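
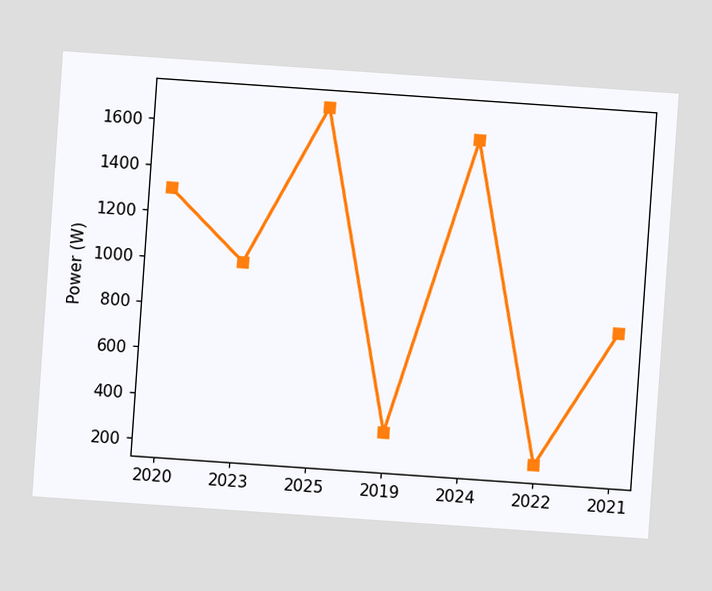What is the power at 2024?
1600W

The chart is tilted about 4° clockwise. At 2024, the line is at 1600W.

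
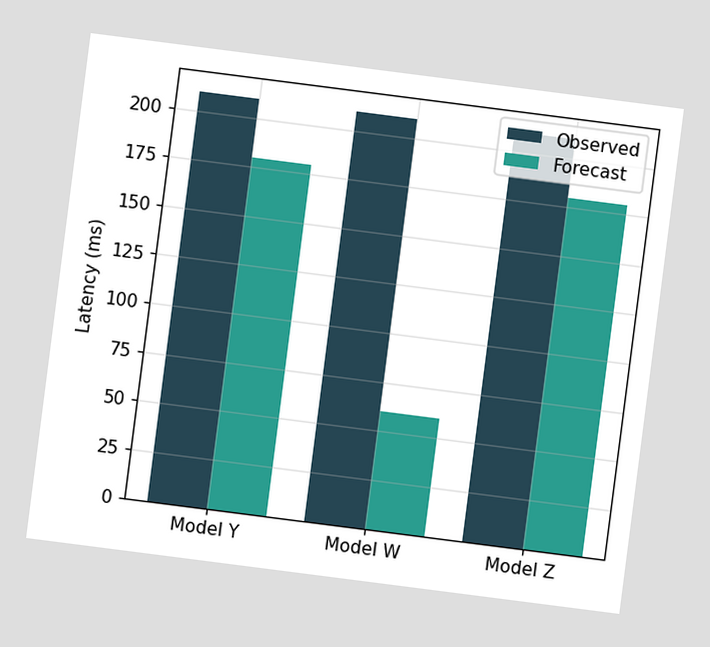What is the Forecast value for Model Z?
The chart is tilted about 7° clockwise. The Forecast bar at Model Z reaches 180ms on the y-axis.

180ms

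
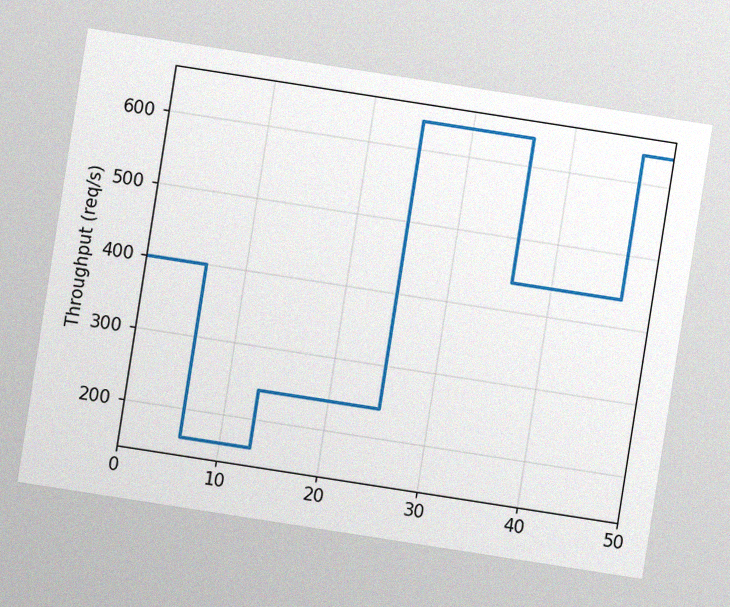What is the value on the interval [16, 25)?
The chart is tilted about 9° clockwise, with some photo noise. On [16, 25) the step sits at 240req/s.

240req/s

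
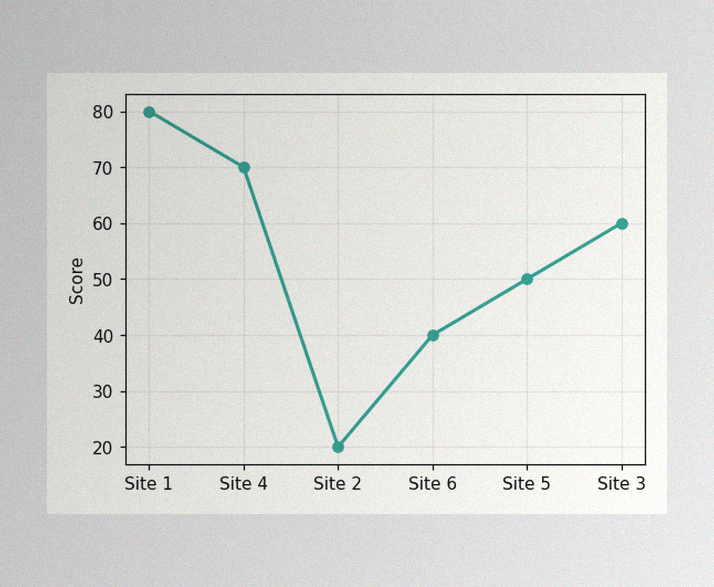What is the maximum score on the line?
80

The image has some photo noise and uneven lighting. The highest point is at Site 1, and reading across to the y-axis gives 80.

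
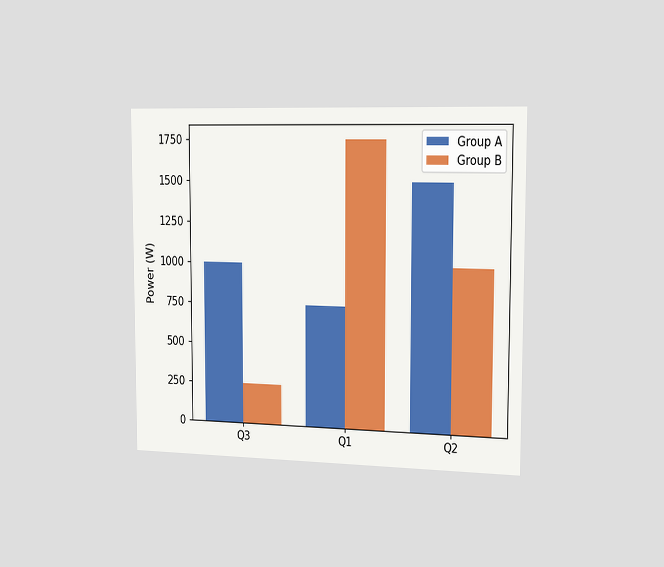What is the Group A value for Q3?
The chart is viewed slightly from the right. The Group A bar at Q3 reaches 1000W on the y-axis.

1000W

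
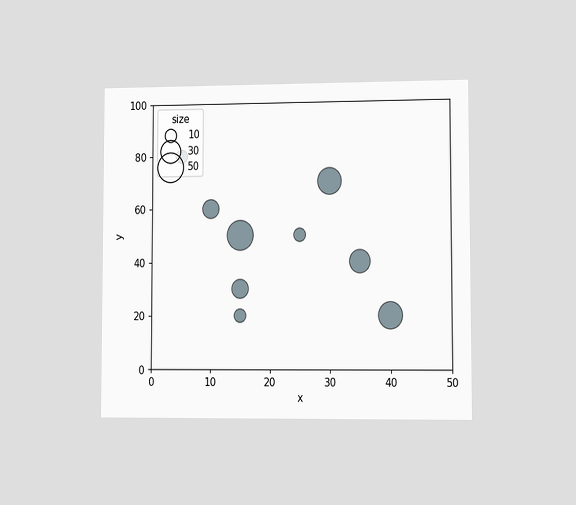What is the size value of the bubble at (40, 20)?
The chart is viewed slightly from the right. Matching the bubble at (40, 20) against the size legend gives 40.

40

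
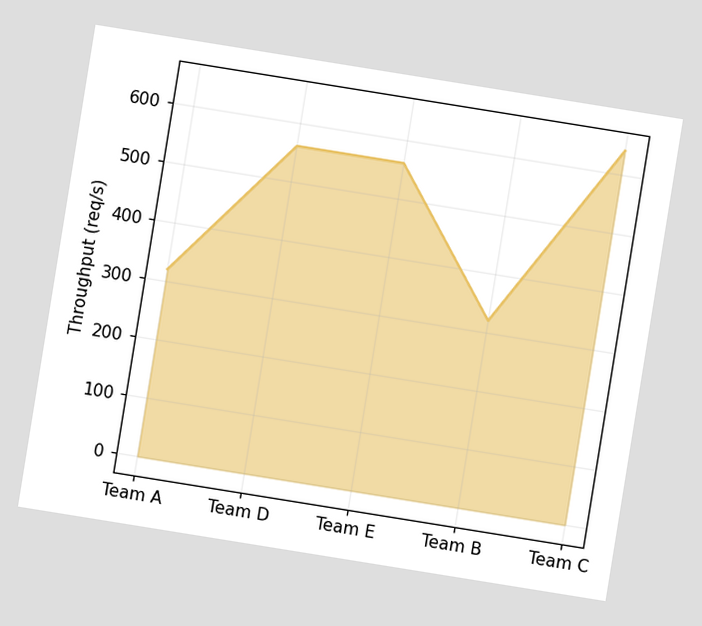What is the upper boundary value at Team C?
640req/s

The chart is tilted about 9° clockwise. At Team C the upper boundary is at 640req/s.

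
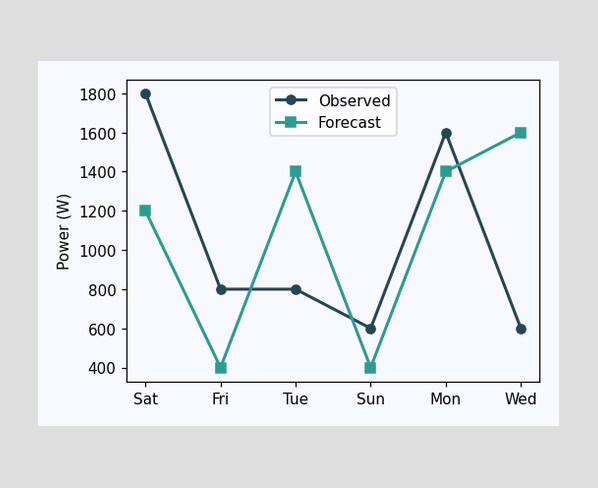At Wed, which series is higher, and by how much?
At Wed, Forecast sits above the other line by 1000W.

Forecast, by 1000W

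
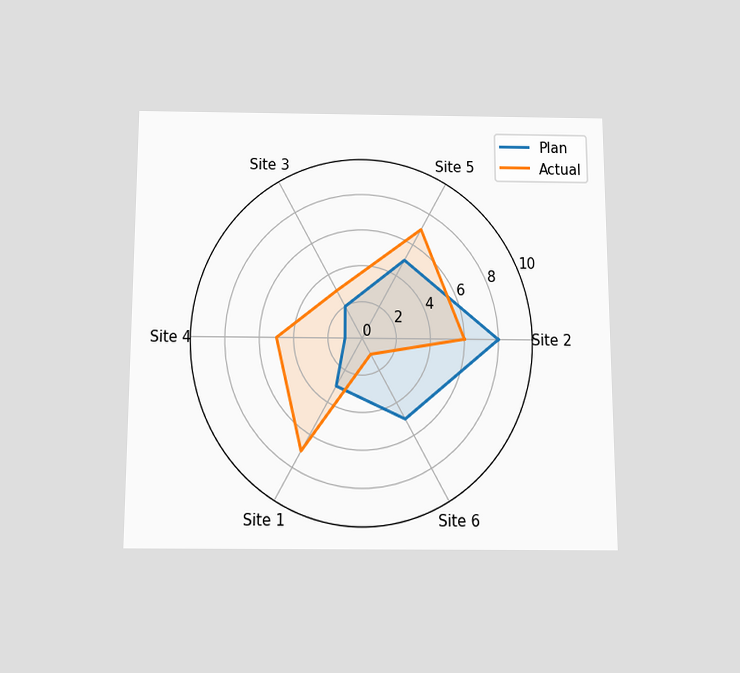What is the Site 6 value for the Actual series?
1

The chart is viewed slightly from below. On the Site 6 axis, Actual reaches 1.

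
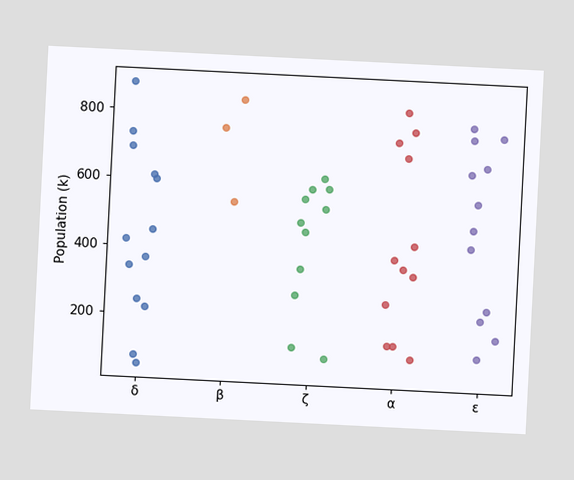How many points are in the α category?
The chart is tilted about 3° clockwise. Counting the markers in the α column gives 12.

12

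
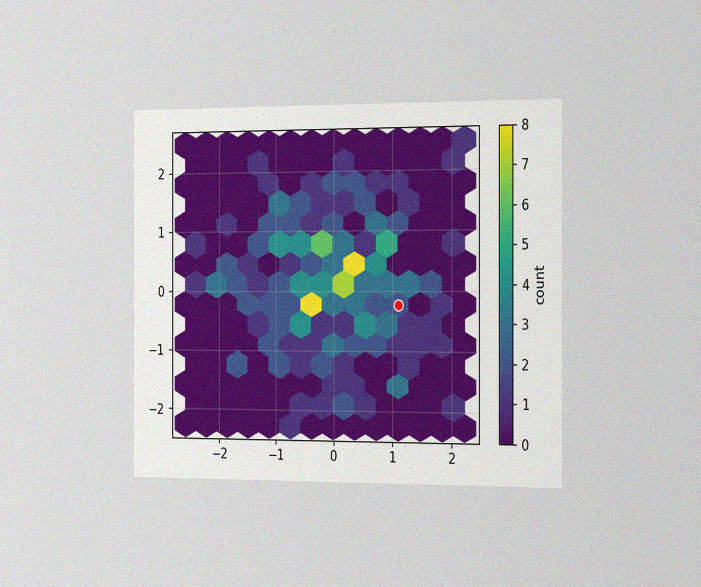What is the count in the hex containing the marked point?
The chart is viewed slightly from the right, with some photo noise. The marked hex reads 2 on the colorbar.

2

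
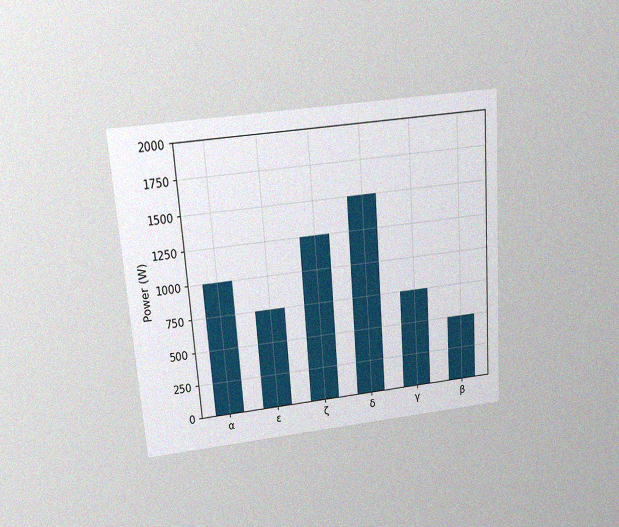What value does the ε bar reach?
750W

The chart is tilted about 4° counter-clockwise and viewed slightly from above, with some photo noise. Reading along the chart's y-axis, the ε bar reaches 750W.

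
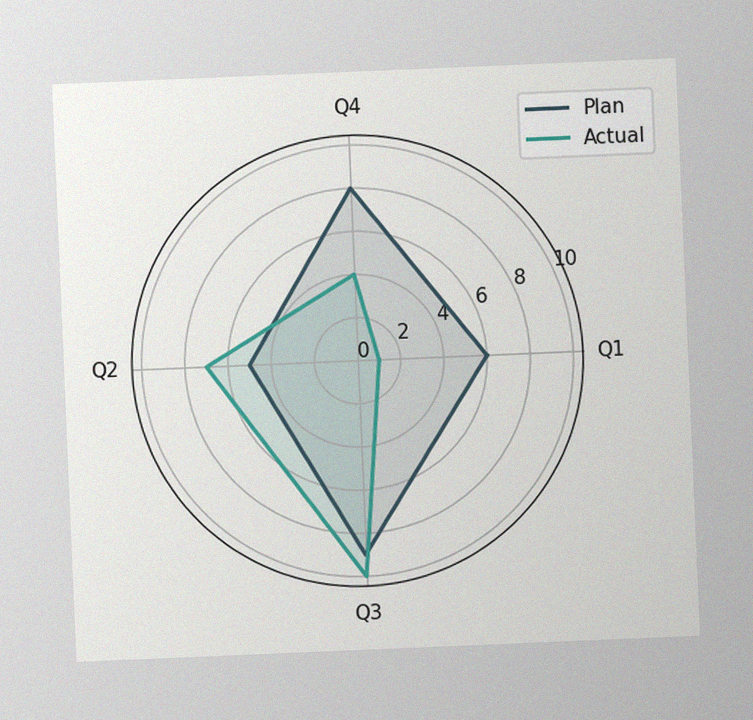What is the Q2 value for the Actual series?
7

The chart is tilted about 2° counter-clockwise, with some photo noise. On the Q2 axis, Actual reaches 7.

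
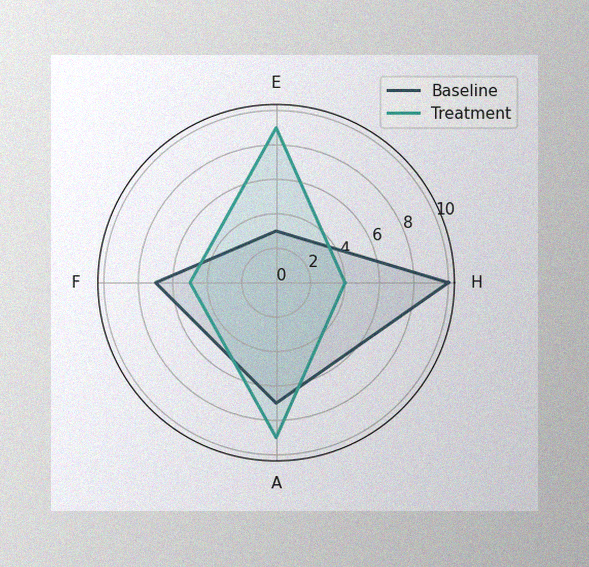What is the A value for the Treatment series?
9

The image has some photo noise and uneven lighting. On the A axis, Treatment reaches 9.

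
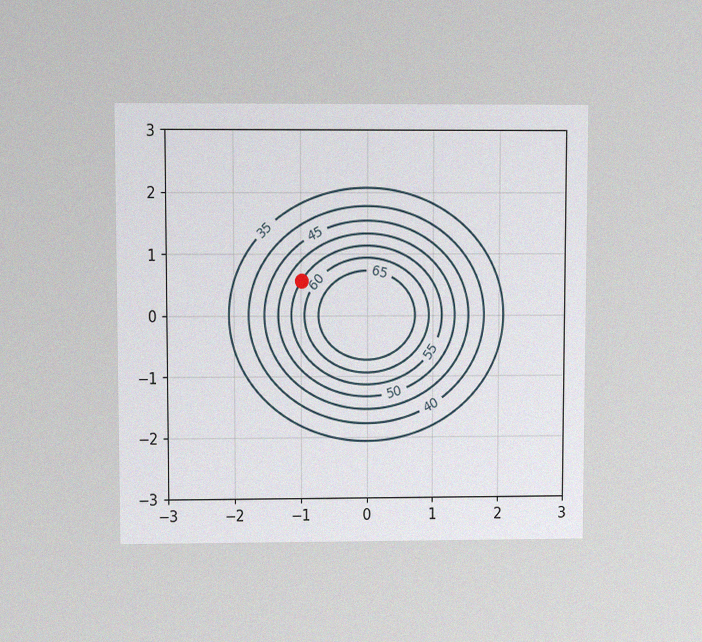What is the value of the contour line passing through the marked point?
The chart is viewed at a slight angle, with some photo noise. The marked point sits on the contour labelled 55.

55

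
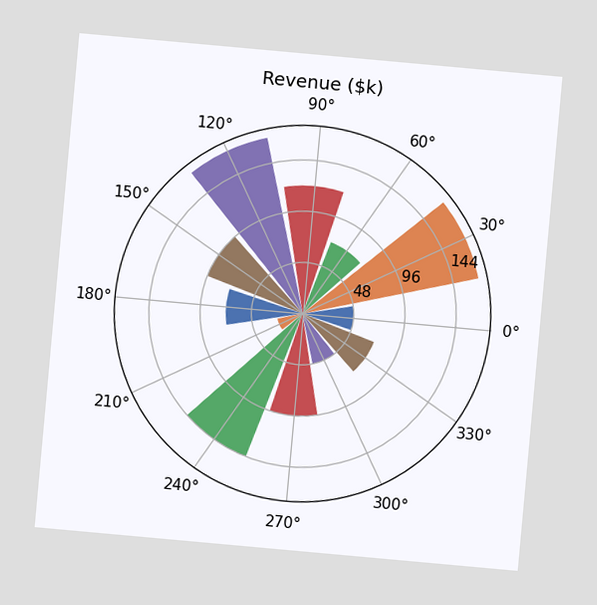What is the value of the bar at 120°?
$168k

The chart is tilted about 5° clockwise. The bar at 120° reaches $168k on the radial axis.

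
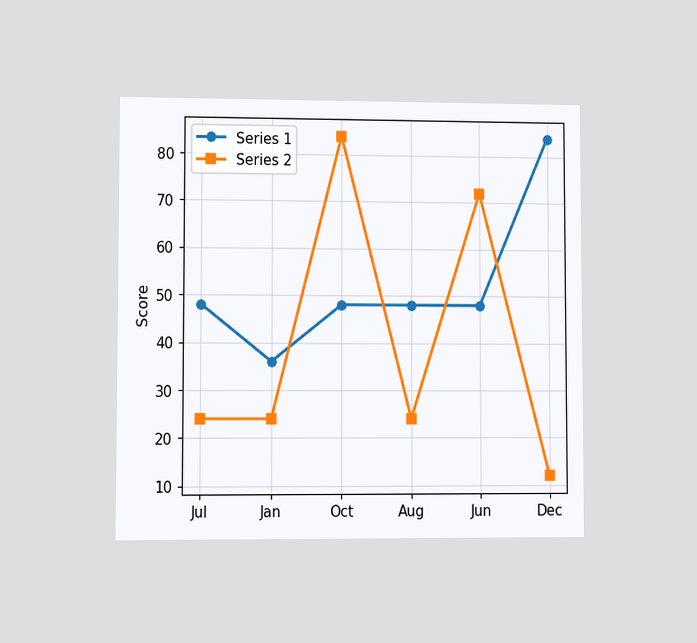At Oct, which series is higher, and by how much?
Series 2, by 36

The chart is viewed at a slight angle. At Oct, Series 2 sits above the other line by 36.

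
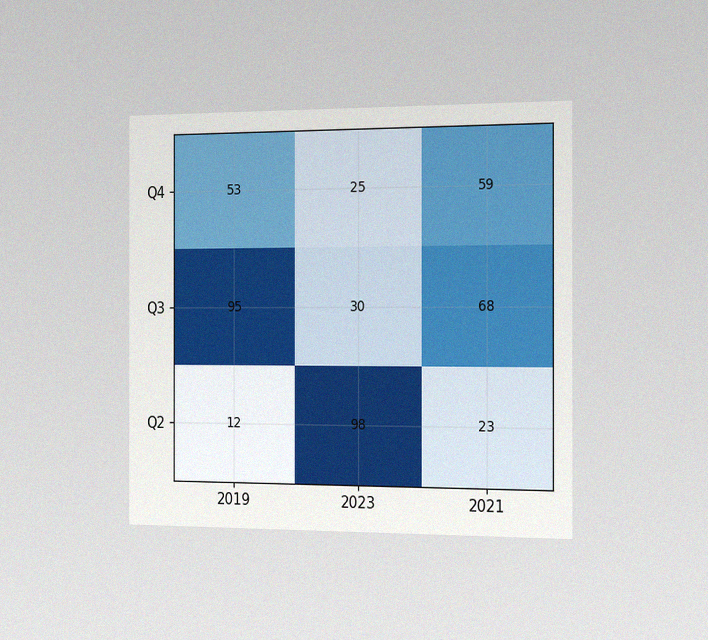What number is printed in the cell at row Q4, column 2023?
The chart is viewed slightly from the right, with some photo noise. The (Q4, 2023) cell reads 25.

25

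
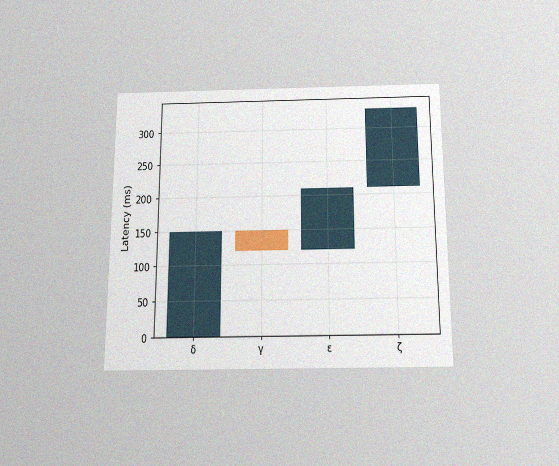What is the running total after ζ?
The chart is viewed slightly from below, with some photo noise. After ζ the running total reaches 330ms.

330ms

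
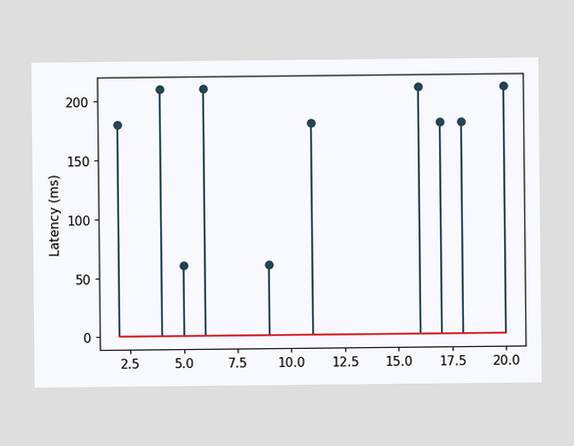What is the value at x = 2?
180ms

The stem at x=2 reaches 180ms.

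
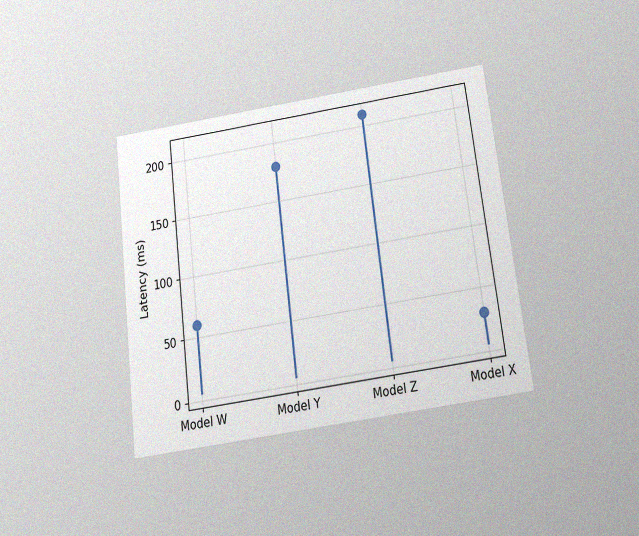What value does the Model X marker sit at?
30ms

The chart is tilted about 7° counter-clockwise and viewed slightly from below, with some photo noise. The Model X marker sits at 30ms.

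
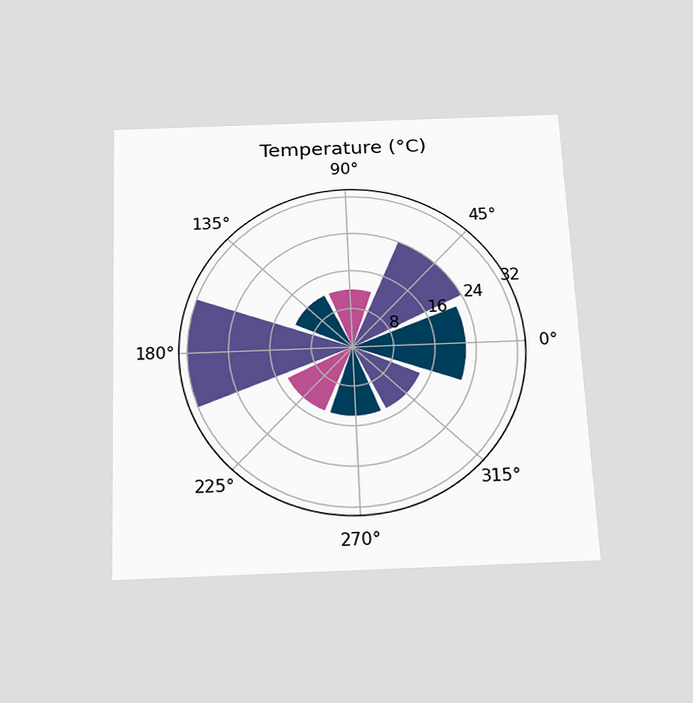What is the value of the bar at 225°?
14°C

The chart is tilted about 2° counter-clockwise and viewed slightly from below. The bar at 225° reaches 14°C on the radial axis.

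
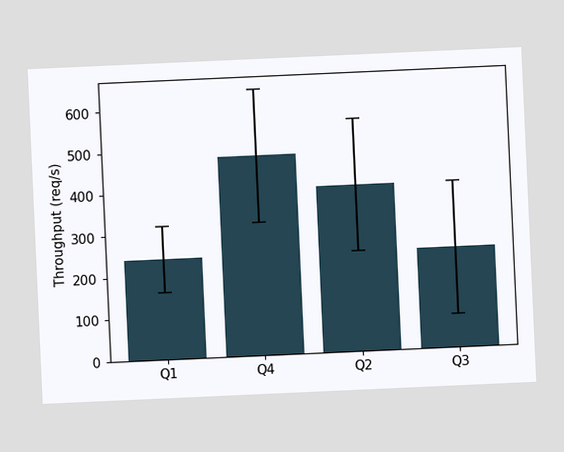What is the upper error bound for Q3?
400req/s

The chart is tilted about 3° counter-clockwise. The Q3 bar's upper whisker reaches 400req/s.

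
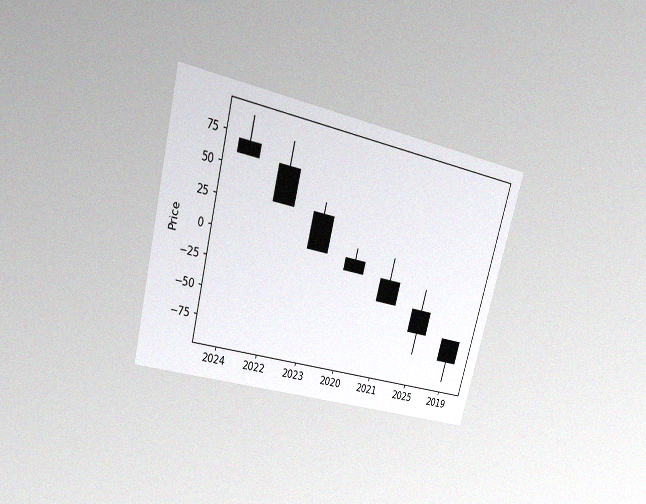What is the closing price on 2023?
The chart is tilted about 15° clockwise and viewed at a slight angle, with some photo noise. The 2023 candle closes at 0.

0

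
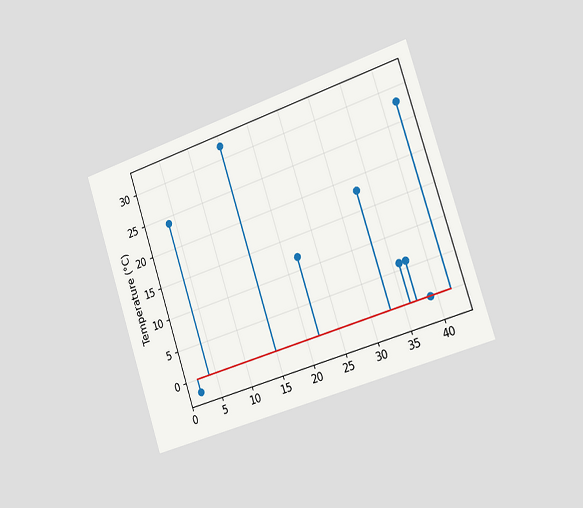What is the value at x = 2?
-2°C

The chart is tilted about 18° counter-clockwise and viewed slightly from the right. The stem at x=2 reaches -2°C.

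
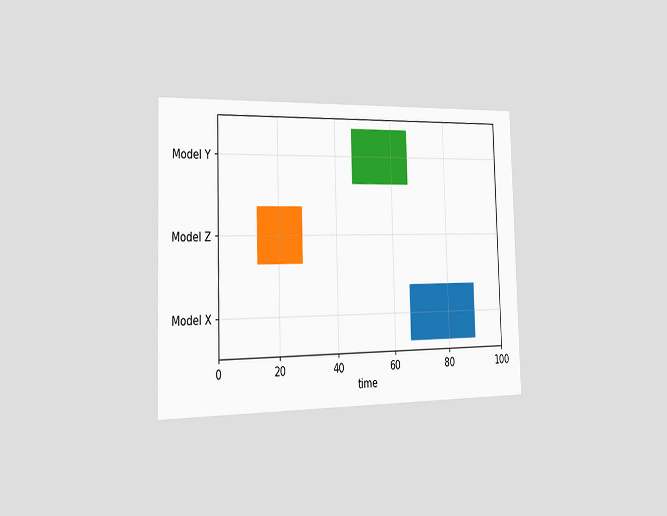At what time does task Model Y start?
46

The chart is viewed slightly from the left. The Model Y bar begins at t=46.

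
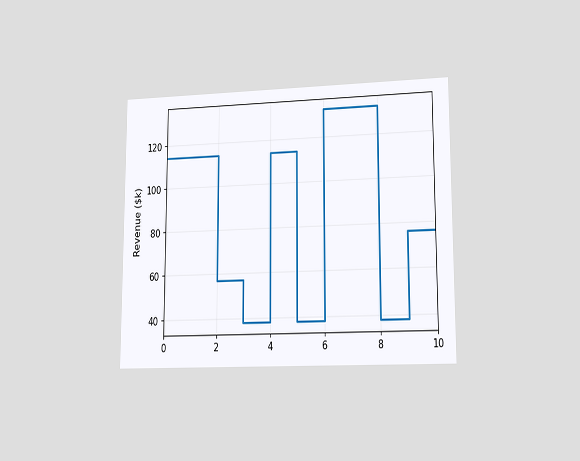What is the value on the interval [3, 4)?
$38k

The chart is viewed at a slight angle. On [3, 4) the step sits at $38k.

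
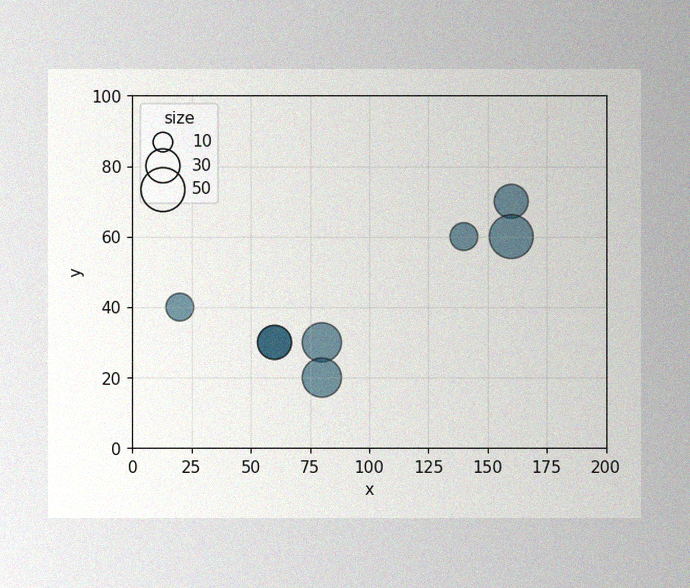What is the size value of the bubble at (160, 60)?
50

The image has some photo noise and uneven lighting. Matching the bubble at (160, 60) against the size legend gives 50.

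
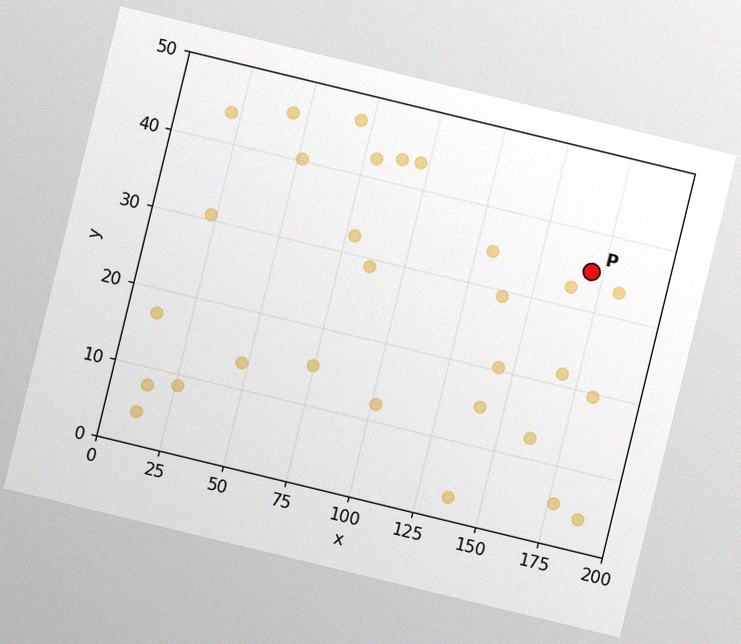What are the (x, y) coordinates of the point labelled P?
(170, 35)

The chart is tilted about 14° clockwise, with some photo noise. Following the gridlines from P to each axis, P sits at (170, 35).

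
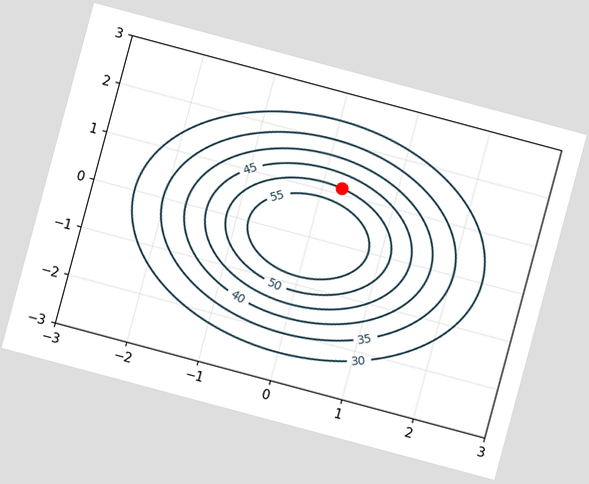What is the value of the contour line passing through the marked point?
The chart is tilted about 15° clockwise. The marked point sits on the contour labelled 50.

50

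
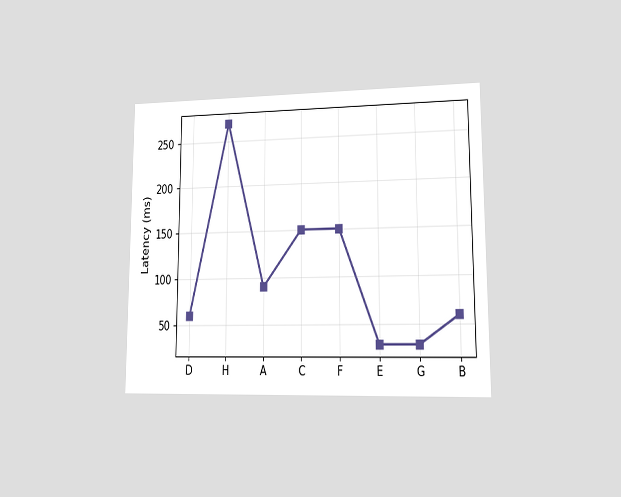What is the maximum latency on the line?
The chart is viewed at a slight angle. The highest point is at H, and reading across to the y-axis gives 270ms.

270ms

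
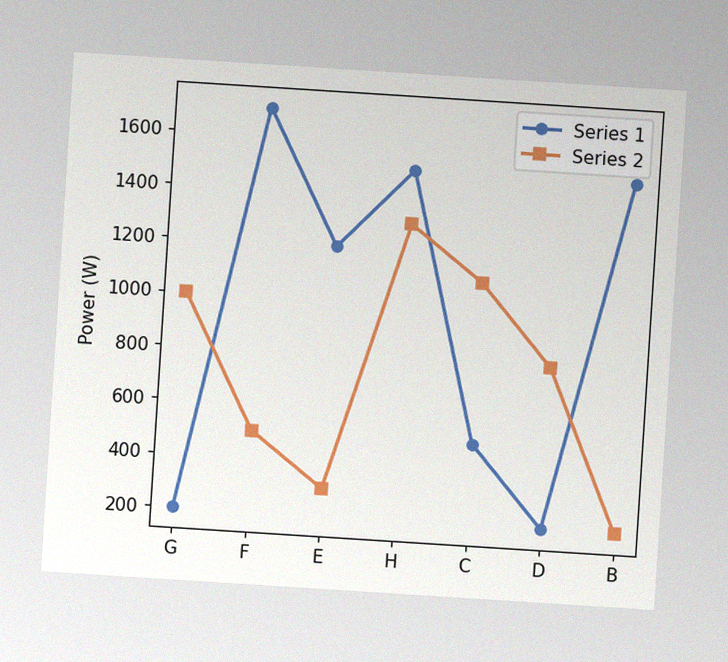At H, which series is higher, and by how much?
The chart is tilted about 4° clockwise, with some photo noise. At H, Series 1 sits above the other line by 200W.

Series 1, by 200W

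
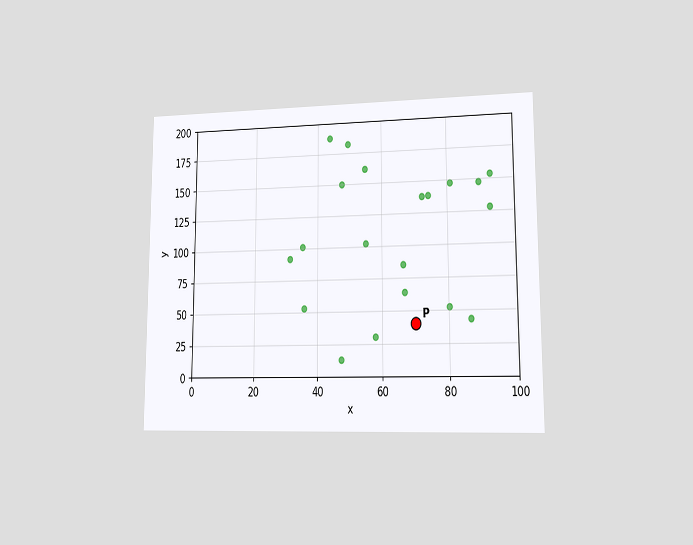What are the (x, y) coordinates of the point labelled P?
(70, 40)

The chart is viewed at a slight angle. Following the gridlines from P to each axis, P sits at (70, 40).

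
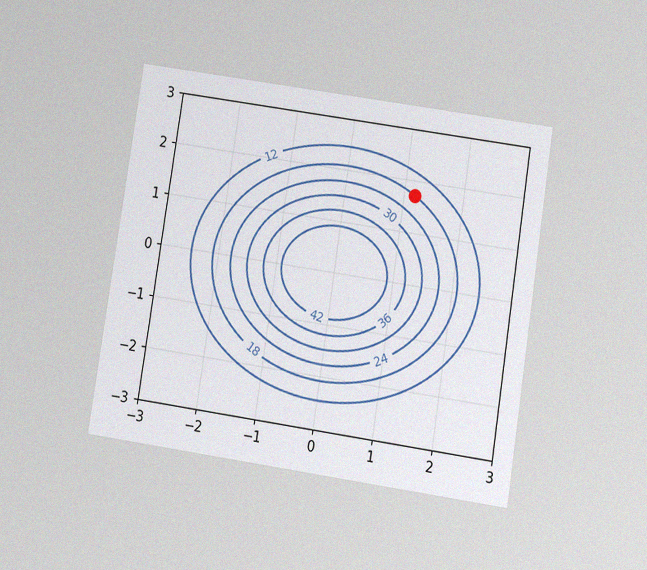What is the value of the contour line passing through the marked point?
The chart is tilted about 9° clockwise and viewed slightly from below, with some photo noise. The marked point sits on the contour labelled 18.

18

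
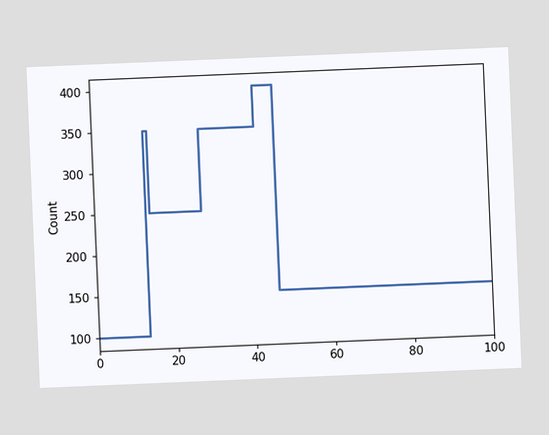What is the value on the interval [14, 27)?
250

The chart is tilted about 2° counter-clockwise. On [14, 27) the step sits at 250.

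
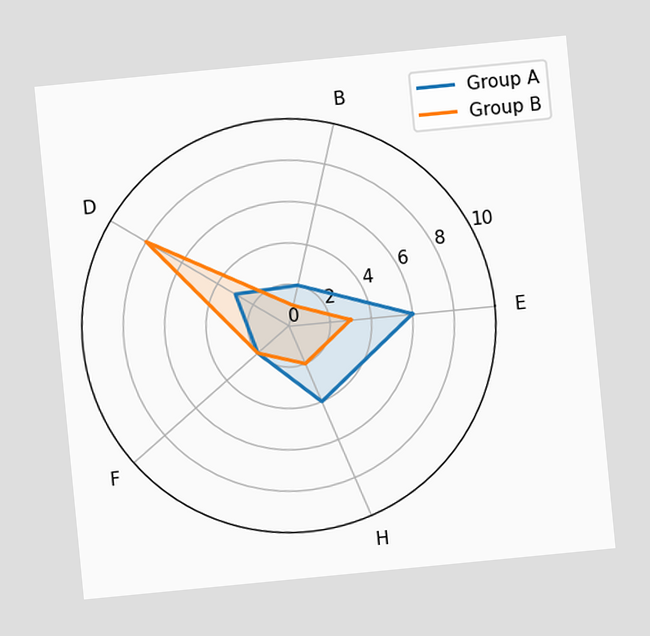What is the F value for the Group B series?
The chart is tilted about 6° counter-clockwise. On the F axis, Group B reaches 2.

2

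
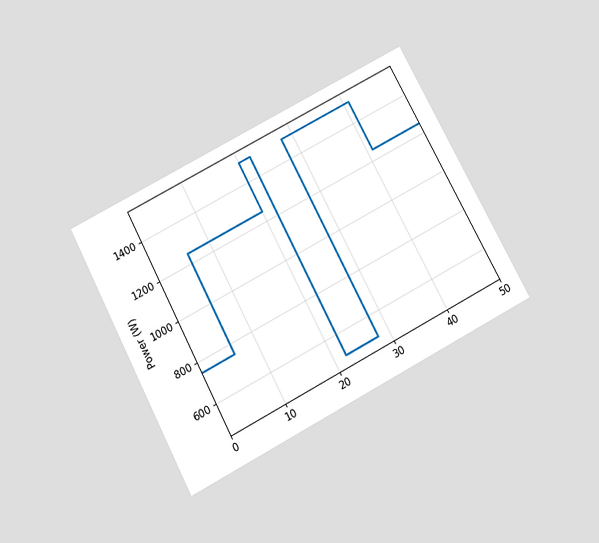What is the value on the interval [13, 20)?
The chart is tilted about 28° counter-clockwise and viewed slightly from below. On [13, 20) the step sits at 1250W.

1250W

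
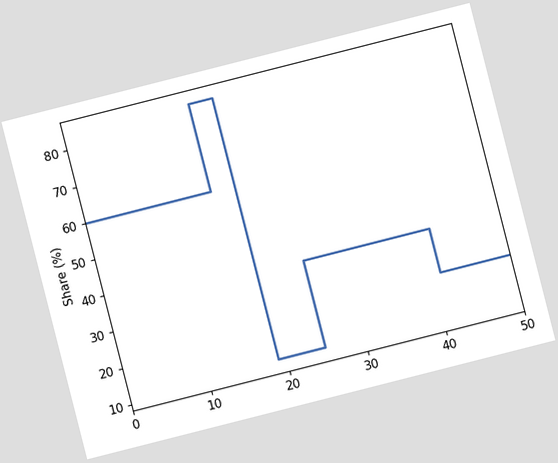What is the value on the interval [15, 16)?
60%

The chart is tilted about 14° counter-clockwise. On [15, 16) the step sits at 60%.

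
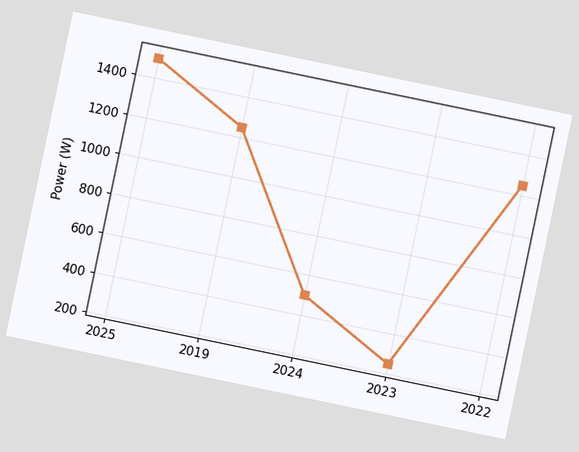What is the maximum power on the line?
1500W

The chart is tilted about 12° clockwise. The highest point is at 2025, and reading across to the y-axis gives 1500W.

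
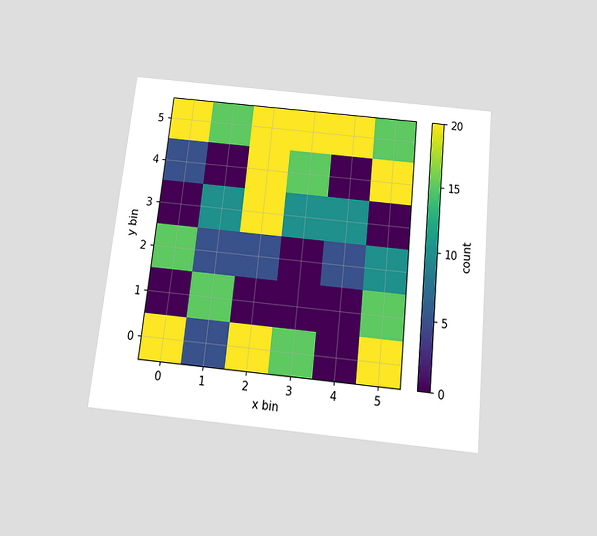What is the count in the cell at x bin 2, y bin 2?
The chart is tilted about 6° clockwise and viewed slightly from below. Matching the cell (2, 2) against the colorbar gives 5.

5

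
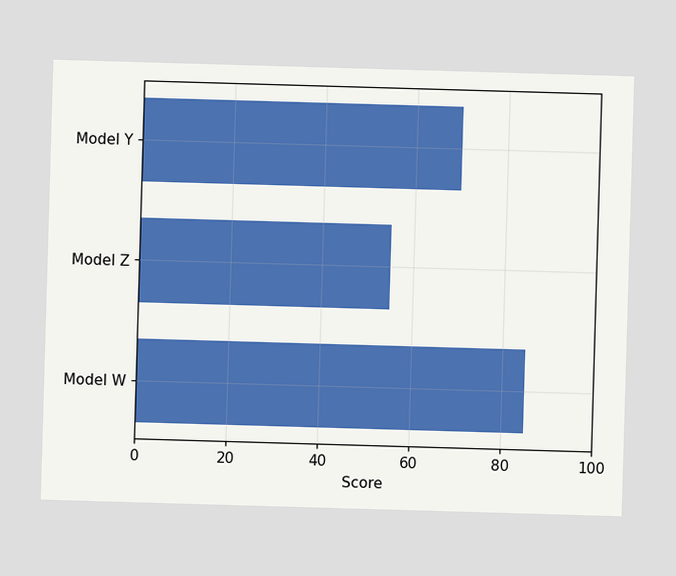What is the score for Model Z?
55

Reading along the chart's x-axis, the Model Z bar reaches 55.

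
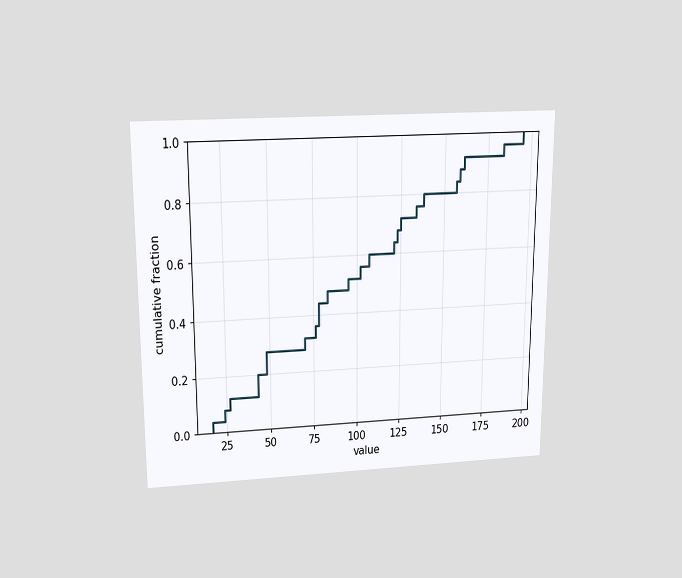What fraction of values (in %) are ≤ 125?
72%

The chart is viewed slightly from above. At x=125 the ECDF step is at 72%.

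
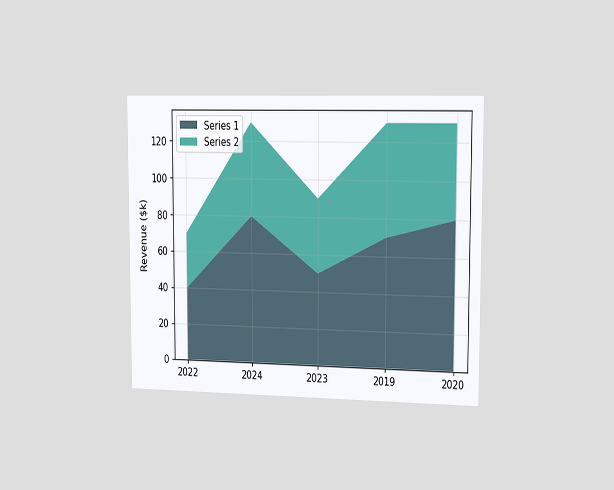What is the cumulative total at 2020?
The chart is viewed slightly from the right. The stacked total at 2020 reaches $130k.

$130k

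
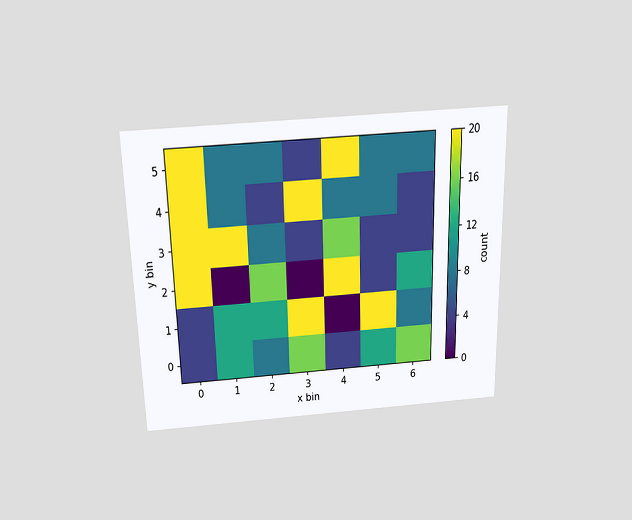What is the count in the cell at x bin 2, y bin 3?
The chart is viewed slightly from above. Matching the cell (2, 3) against the colorbar gives 8.

8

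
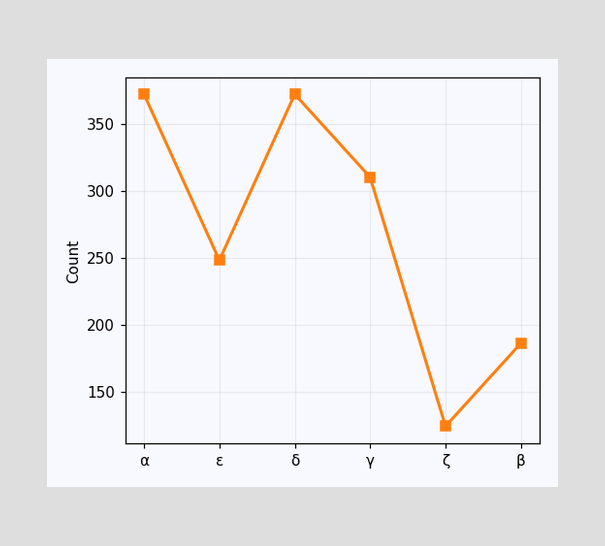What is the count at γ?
At γ, the line is at 310.

310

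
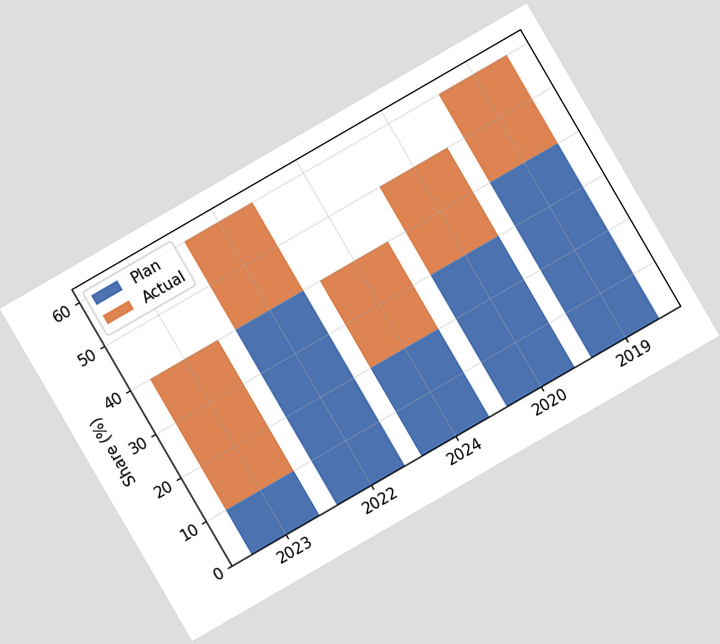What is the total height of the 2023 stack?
The chart is tilted about 30° counter-clockwise. The 2023 stack's top reaches 40% on the y-axis.

40%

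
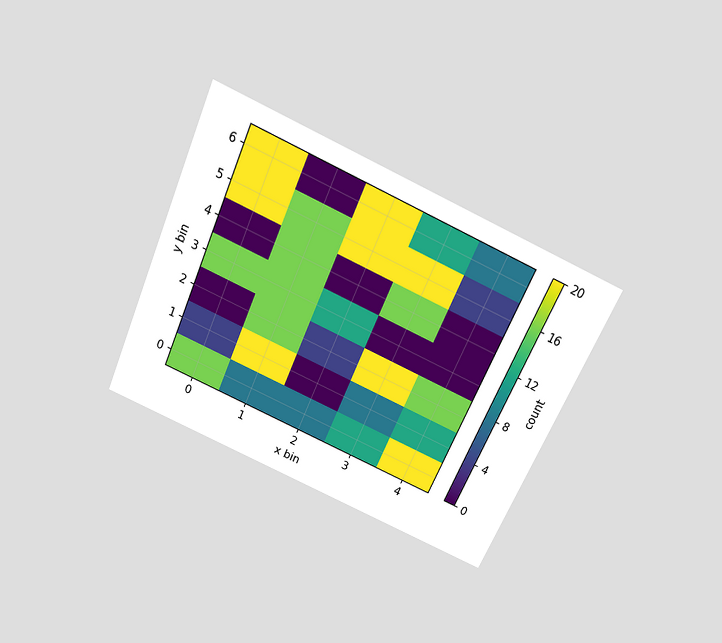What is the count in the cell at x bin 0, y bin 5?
The chart is tilted about 24° clockwise and viewed slightly from above. Matching the cell (0, 5) against the colorbar gives 20.

20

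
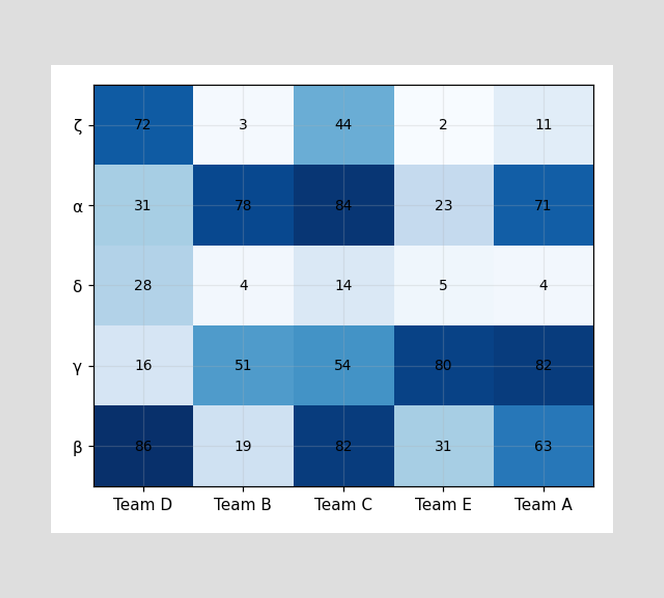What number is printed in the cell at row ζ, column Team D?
72

The (ζ, Team D) cell reads 72.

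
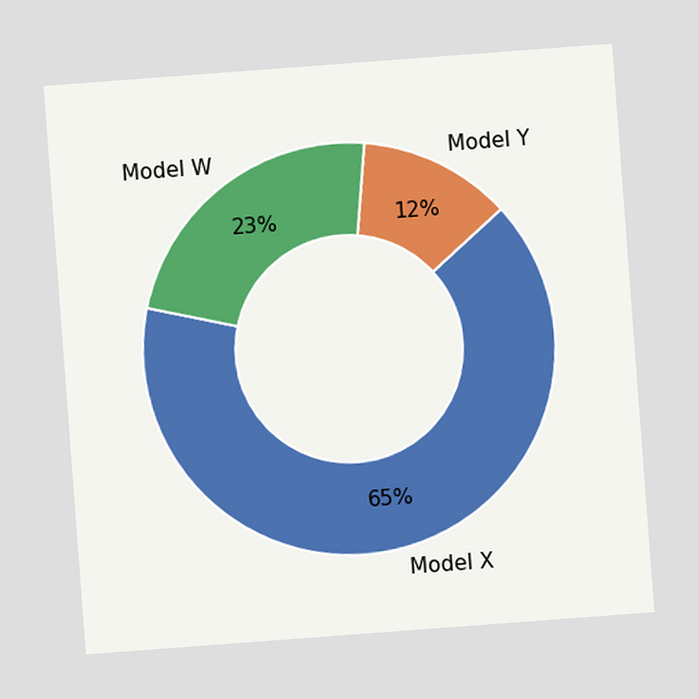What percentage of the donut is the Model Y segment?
12%

The chart is tilted about 4° counter-clockwise. The Model Y segment takes up 12% of the ring.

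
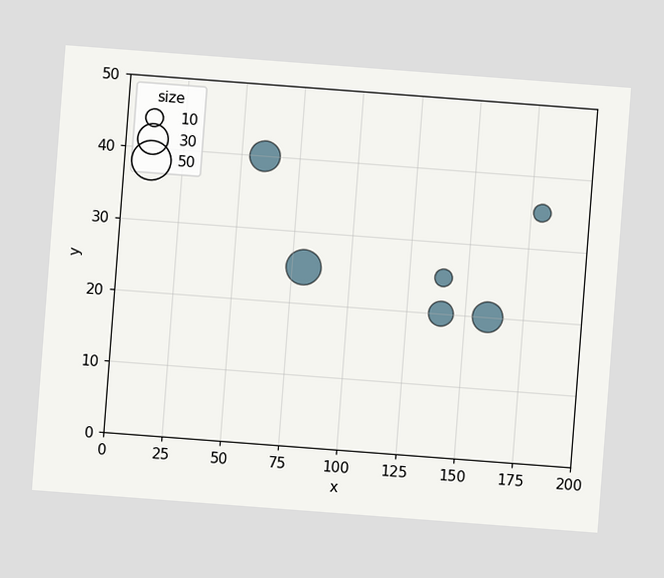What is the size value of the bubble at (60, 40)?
30

The chart is tilted about 4° clockwise. Matching the bubble at (60, 40) against the size legend gives 30.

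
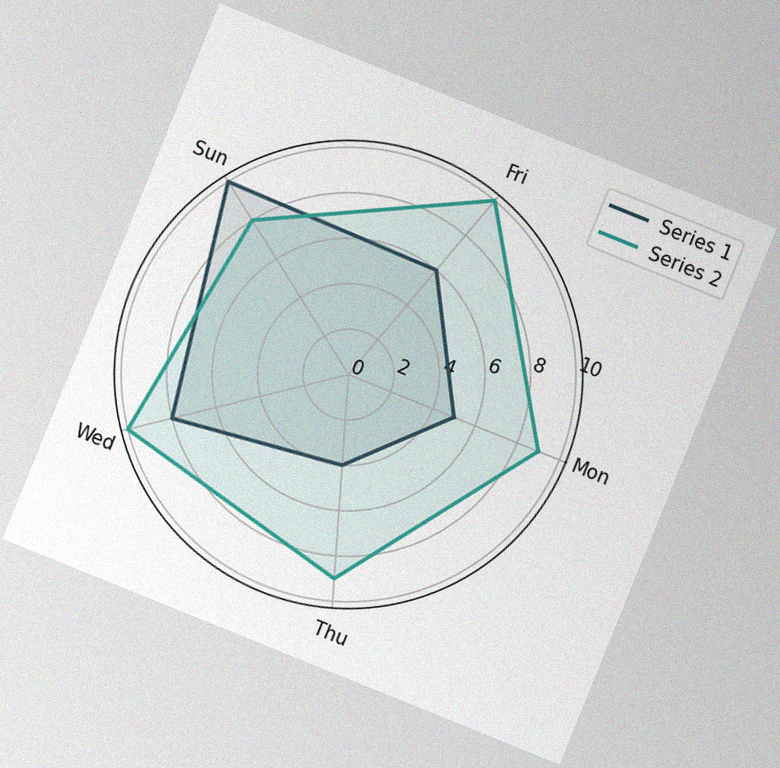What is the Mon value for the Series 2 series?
The chart is tilted about 22° clockwise, with some photo noise. On the Mon axis, Series 2 reaches 9.

9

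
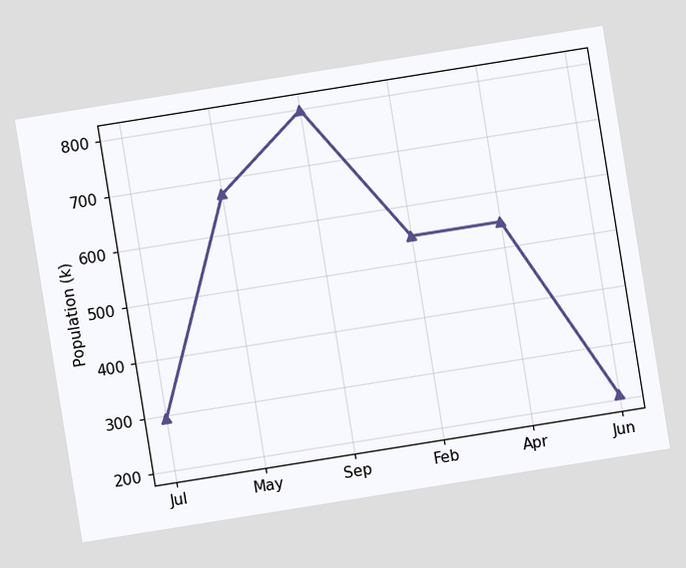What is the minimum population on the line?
The chart is tilted about 9° counter-clockwise. The lowest point is at Jun, and reading across to the y-axis gives 210k.

210k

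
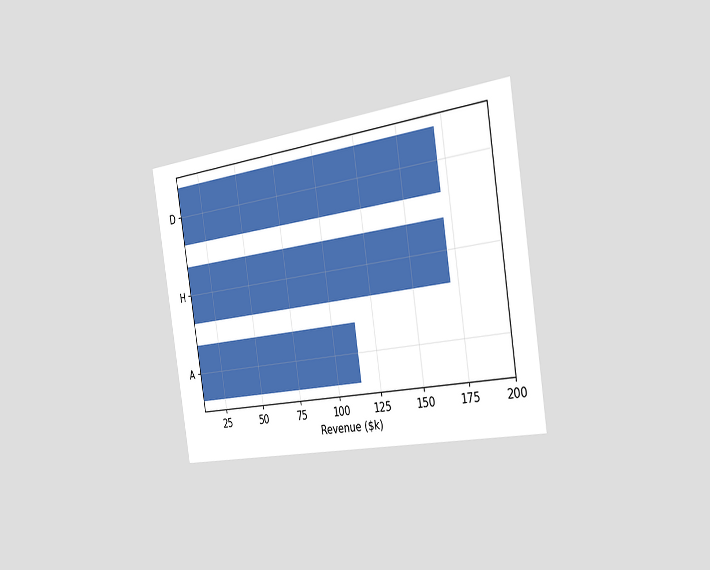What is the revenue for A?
$114k

The chart is tilted about 9° counter-clockwise and viewed slightly from the right. Reading along the chart's x-axis, the A bar reaches $114k.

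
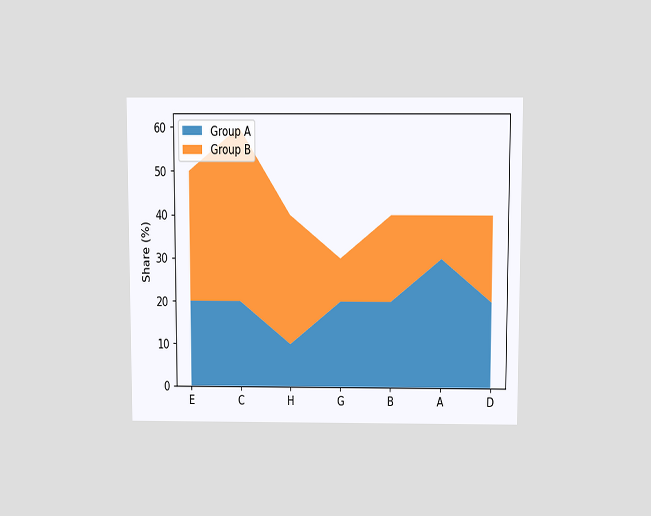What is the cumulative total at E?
The chart is viewed slightly from above. The stacked total at E reaches 50%.

50%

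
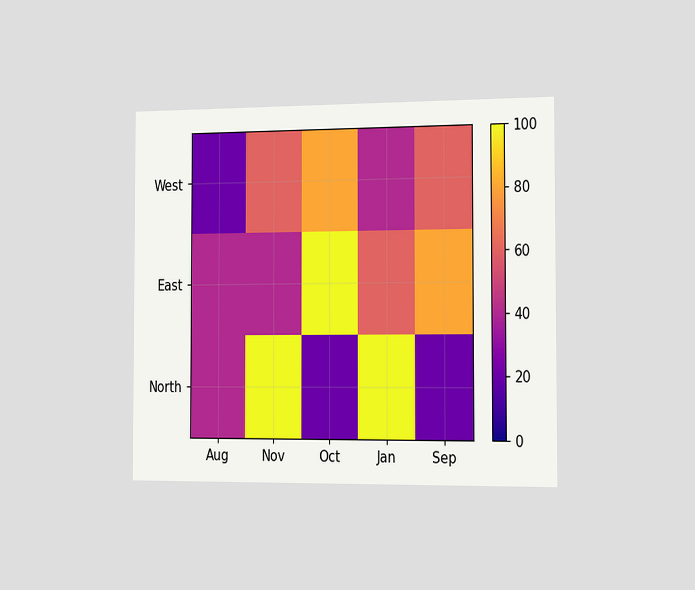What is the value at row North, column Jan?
The chart is viewed slightly from the right. Matching cell (North, Jan) against the colorbar gives 100.

100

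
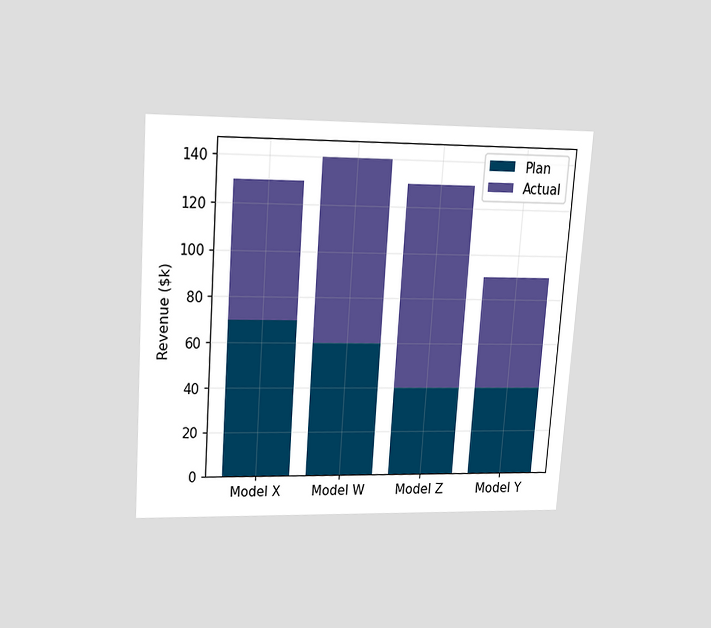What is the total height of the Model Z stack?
$130k

The chart is tilted about 4° clockwise and viewed slightly from above. The Model Z stack's top reaches $130k on the y-axis.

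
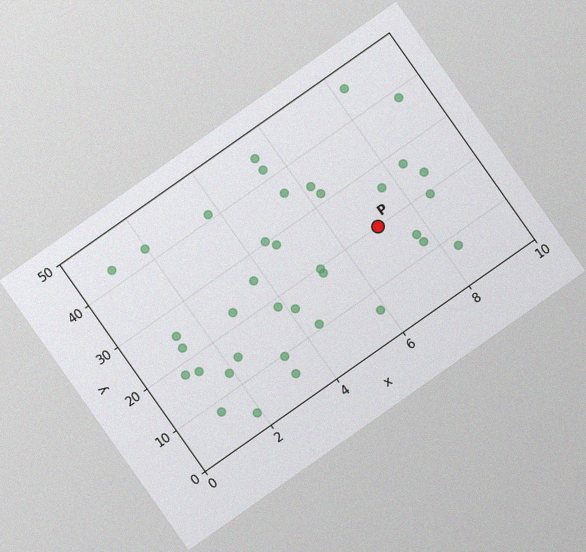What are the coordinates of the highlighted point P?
The chart is tilted about 35° counter-clockwise, with some photo noise. Following the gridlines from P to each axis, P sits at (7, 20).

(7, 20)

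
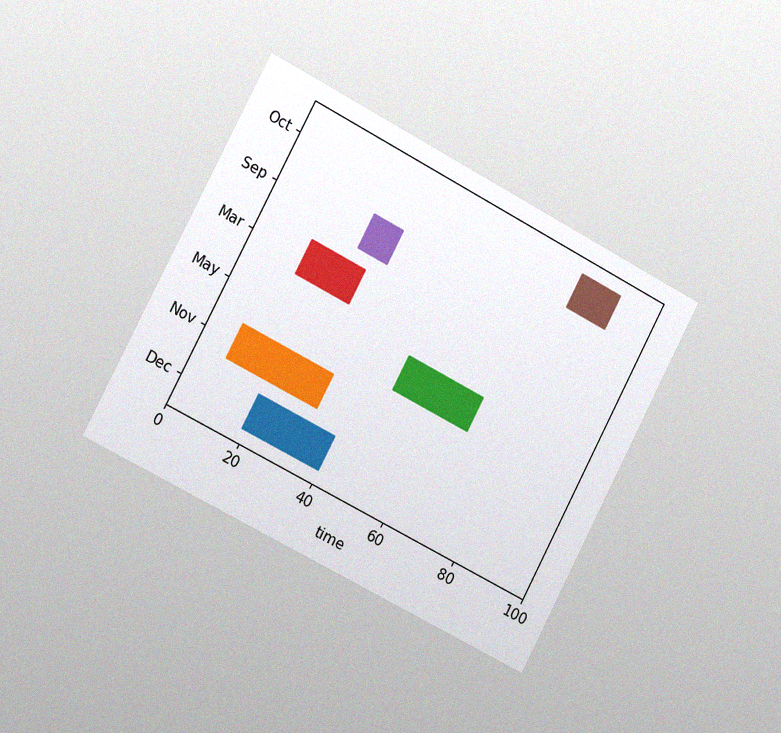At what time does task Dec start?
19

The chart is tilted about 28° clockwise and viewed slightly from the left, with some photo noise. The Dec bar begins at t=19.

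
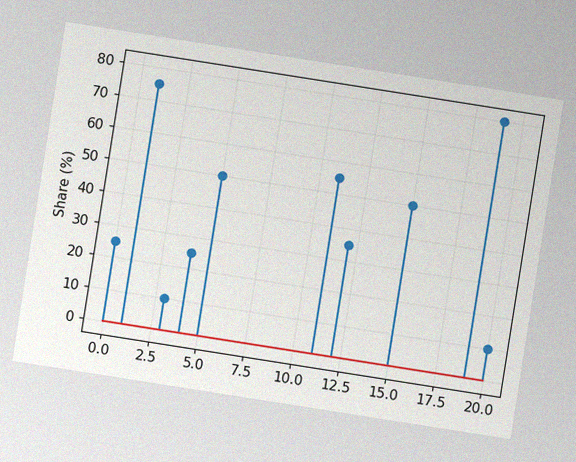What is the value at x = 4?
25%

The chart is tilted about 9° clockwise, with some photo noise. The stem at x=4 reaches 25%.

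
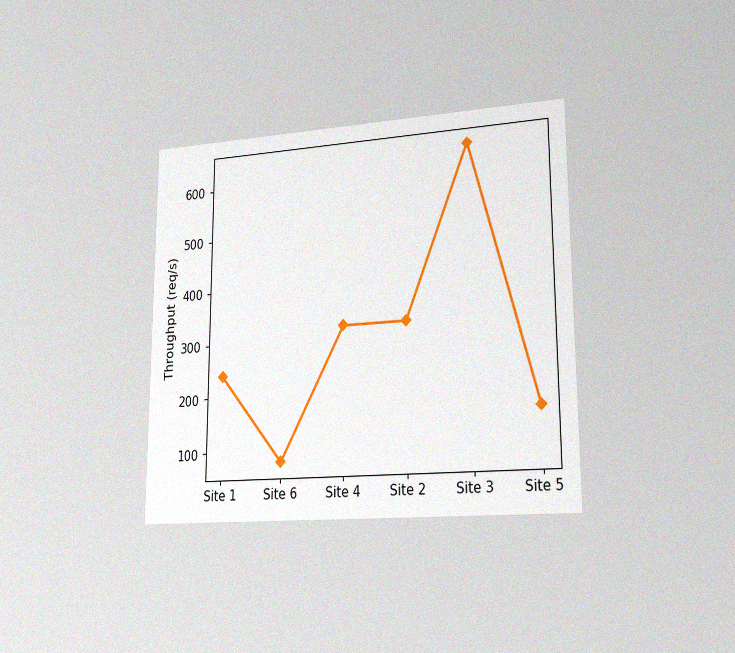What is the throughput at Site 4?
320req/s

The chart is viewed slightly from the right, with some photo noise. At Site 4, the line is at 320req/s.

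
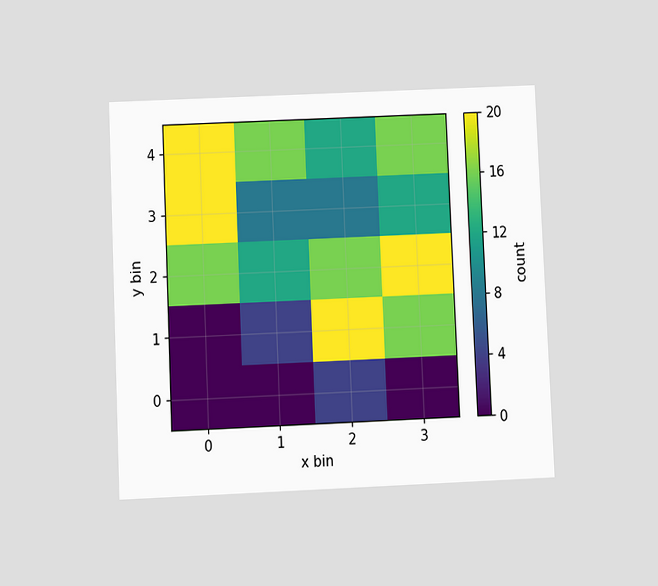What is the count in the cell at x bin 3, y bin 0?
The chart is tilted about 2° counter-clockwise and viewed slightly from below. Matching the cell (3, 0) against the colorbar gives 0.

0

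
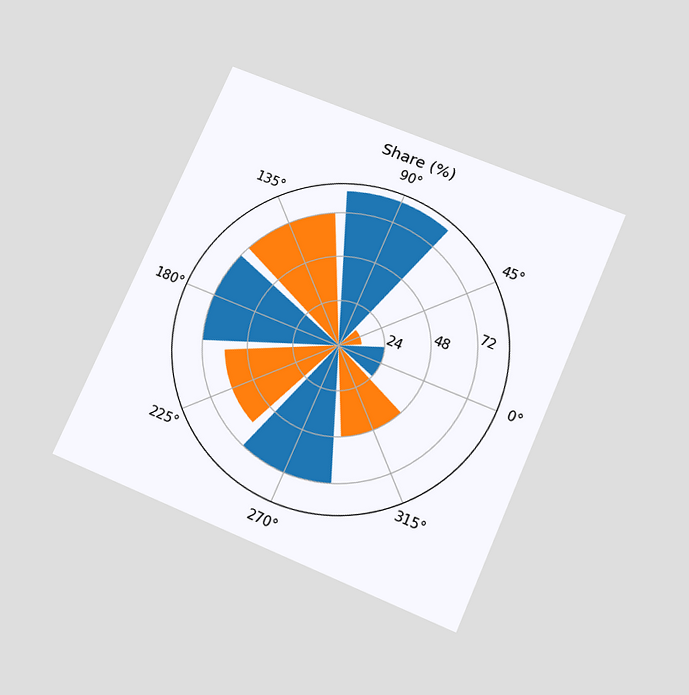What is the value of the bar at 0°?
24%

The chart is tilted about 23° clockwise and viewed slightly from below. The bar at 0° reaches 24% on the radial axis.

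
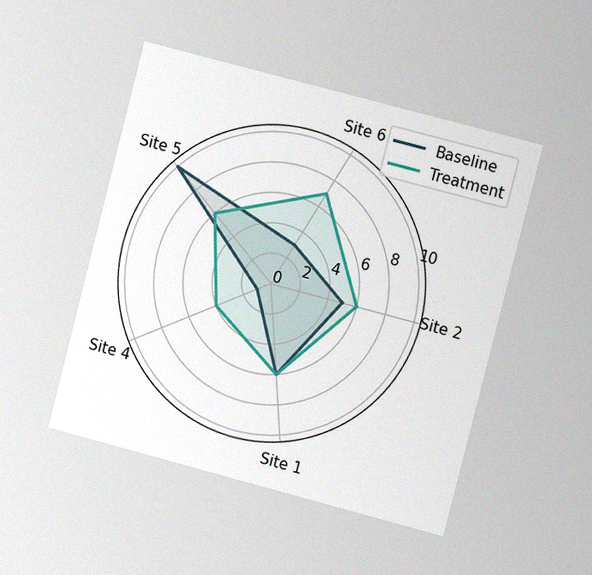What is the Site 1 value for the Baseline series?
6

The chart is tilted about 15° clockwise and viewed slightly from the right, with some photo noise. On the Site 1 axis, Baseline reaches 6.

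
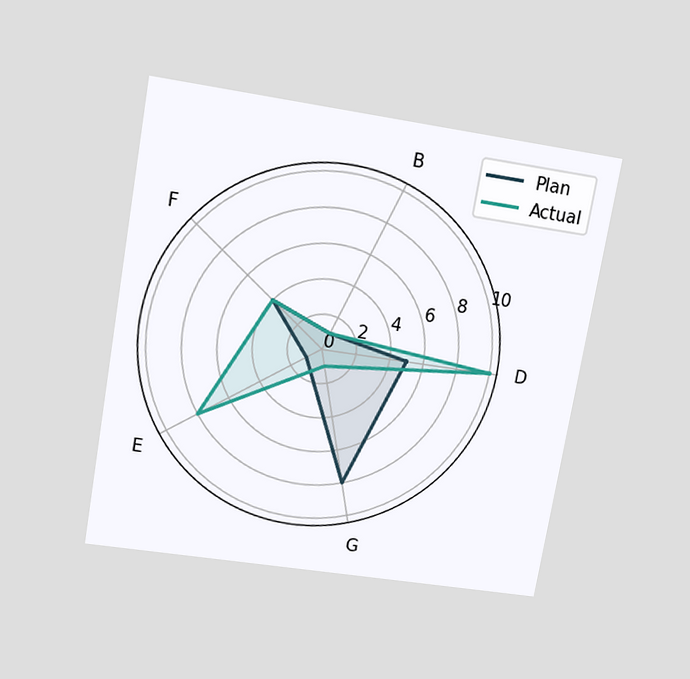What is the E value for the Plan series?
The chart is tilted about 10° clockwise and viewed slightly from above. On the E axis, Plan reaches 1.

1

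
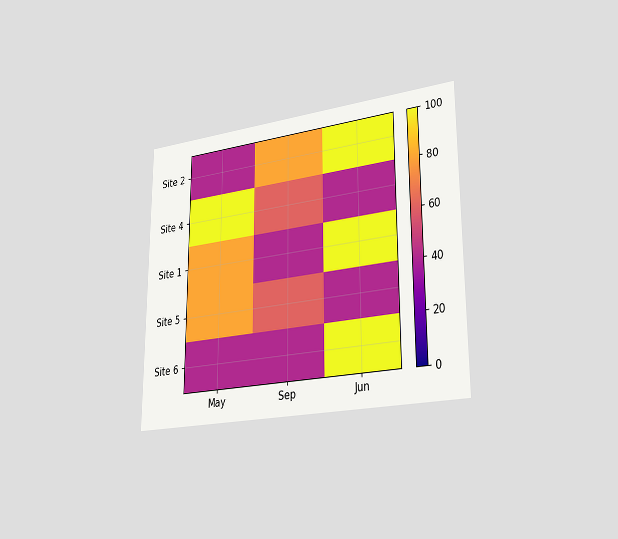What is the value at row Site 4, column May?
The chart is viewed slightly from the right. Matching cell (Site 4, May) against the colorbar gives 100.

100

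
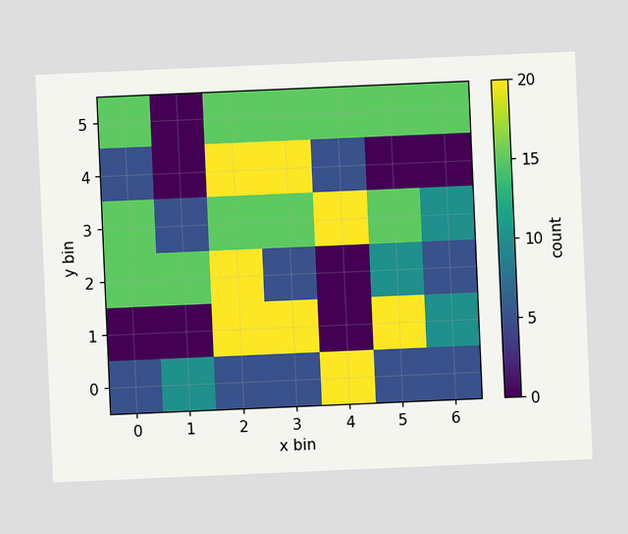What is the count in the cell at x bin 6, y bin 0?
The chart is tilted about 2° counter-clockwise. Matching the cell (6, 0) against the colorbar gives 5.

5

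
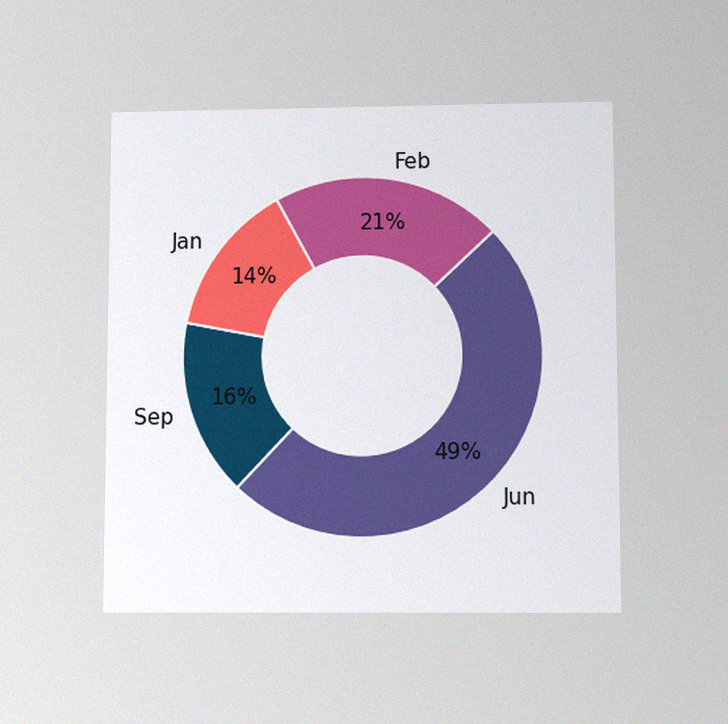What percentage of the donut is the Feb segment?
21%

The chart is viewed slightly from below, with some photo noise. The Feb segment takes up 21% of the ring.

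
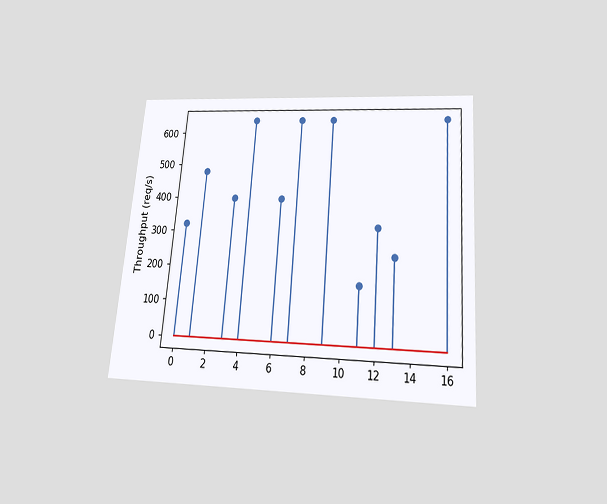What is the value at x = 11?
160req/s

The chart is tilted about 5° clockwise and viewed slightly from below. The stem at x=11 reaches 160req/s.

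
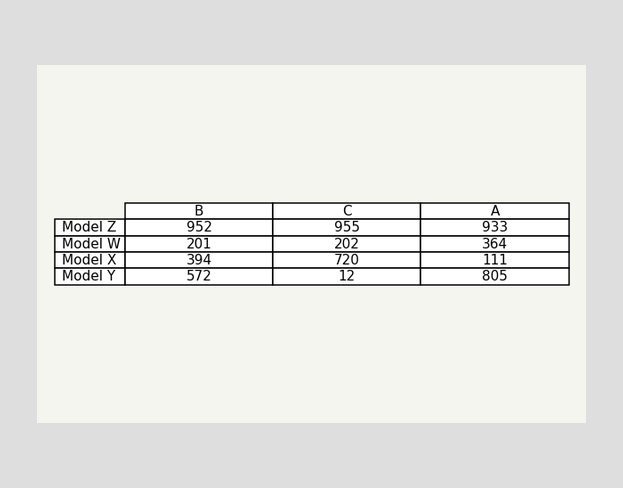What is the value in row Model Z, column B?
The (Model Z, B) cell reads 952.

952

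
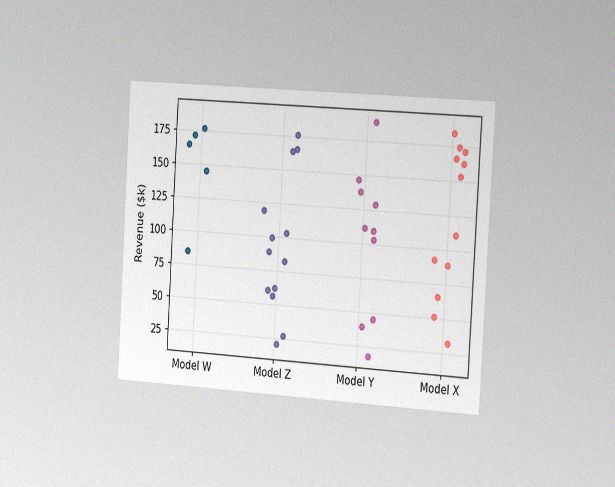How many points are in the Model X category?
12

The chart is tilted about 3° clockwise and viewed slightly from the right, with some photo noise. Counting the markers in the Model X column gives 12.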